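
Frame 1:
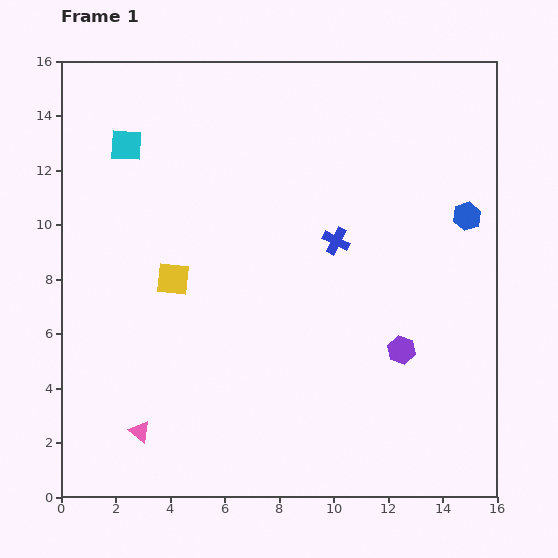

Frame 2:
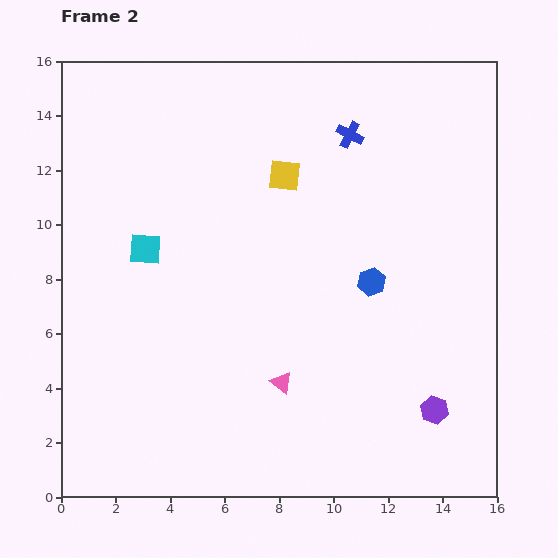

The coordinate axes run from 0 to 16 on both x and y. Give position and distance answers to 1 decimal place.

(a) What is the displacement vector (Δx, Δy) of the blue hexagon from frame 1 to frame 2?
(-3.5, -2.4)

The blue hexagon was at (14.9, 10.3) in frame 1 and (11.4, 7.9) in frame 2.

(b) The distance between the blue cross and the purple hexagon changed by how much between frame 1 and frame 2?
+5.9

Distance in frame 1: 4.7. Distance in frame 2: 10.6.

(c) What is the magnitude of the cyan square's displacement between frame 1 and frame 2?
3.9

The cyan square moved from (2.4, 12.9) to (3.1, 9.1), a distance of √(0.7² + 3.8²) ≈ 3.9.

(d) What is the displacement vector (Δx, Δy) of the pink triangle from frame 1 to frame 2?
(5.2, 1.8)

The pink triangle was at (2.9, 2.4) in frame 1 and (8.1, 4.2) in frame 2.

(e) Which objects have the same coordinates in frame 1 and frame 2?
none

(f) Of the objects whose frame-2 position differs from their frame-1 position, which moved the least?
the purple hexagon

(moved 2.5)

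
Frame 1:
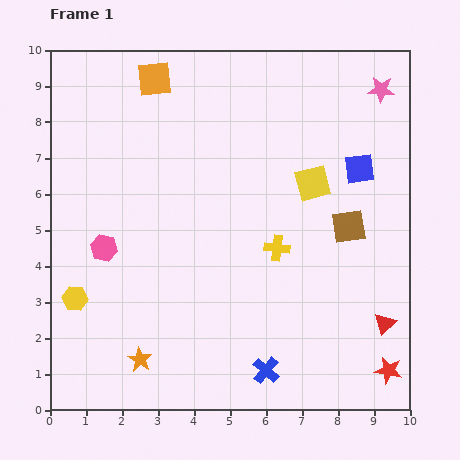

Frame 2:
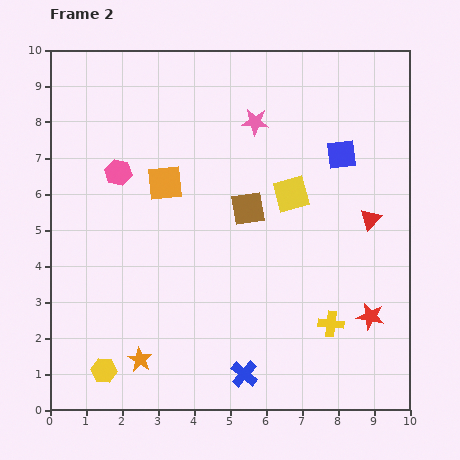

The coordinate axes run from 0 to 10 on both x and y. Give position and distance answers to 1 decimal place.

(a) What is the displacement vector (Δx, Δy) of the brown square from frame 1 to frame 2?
(-2.8, 0.5)

The brown square was at (8.3, 5.1) in frame 1 and (5.5, 5.6) in frame 2.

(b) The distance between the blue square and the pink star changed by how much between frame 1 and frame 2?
+0.3

Distance in frame 1: 2.3. Distance in frame 2: 2.6.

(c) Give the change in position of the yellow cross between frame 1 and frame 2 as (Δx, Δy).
(1.5, -2.1)

The yellow cross was at (6.3, 4.5) in frame 1 and (7.8, 2.4) in frame 2.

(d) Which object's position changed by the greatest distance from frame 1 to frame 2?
the pink star

(moved 3.6; next 2.9)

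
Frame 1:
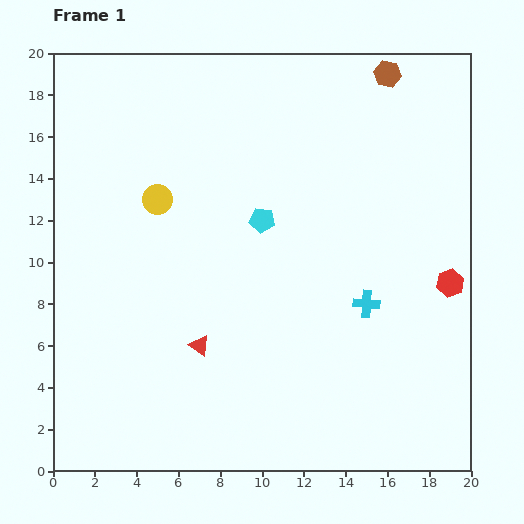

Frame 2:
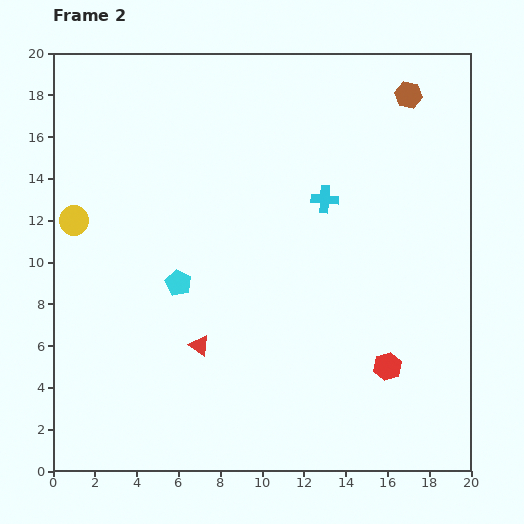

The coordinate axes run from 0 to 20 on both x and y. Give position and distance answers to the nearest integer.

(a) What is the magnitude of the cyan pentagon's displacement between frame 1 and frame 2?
5

The cyan pentagon moved from (10, 12) to (6, 9), a distance of √(4² + 3²) ≈ 5.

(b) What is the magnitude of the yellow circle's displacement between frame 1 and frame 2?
4

The yellow circle moved from (5, 13) to (1, 12), a distance of √(4² + 1²) ≈ 4.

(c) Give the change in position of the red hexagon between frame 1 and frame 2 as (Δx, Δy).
(-3, -4)

The red hexagon was at (19, 9) in frame 1 and (16, 5) in frame 2.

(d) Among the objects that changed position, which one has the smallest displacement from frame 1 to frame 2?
the brown hexagon

(moved 1)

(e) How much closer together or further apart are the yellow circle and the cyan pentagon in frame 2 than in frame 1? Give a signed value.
+1

Distance in frame 1: 5. Distance in frame 2: 6.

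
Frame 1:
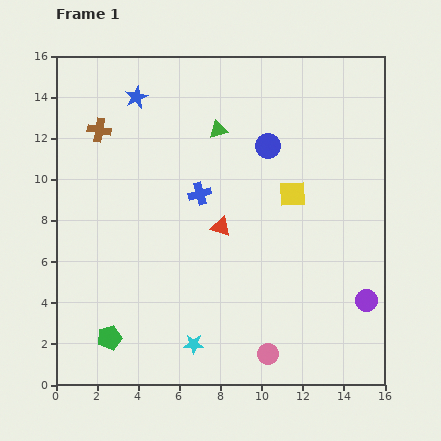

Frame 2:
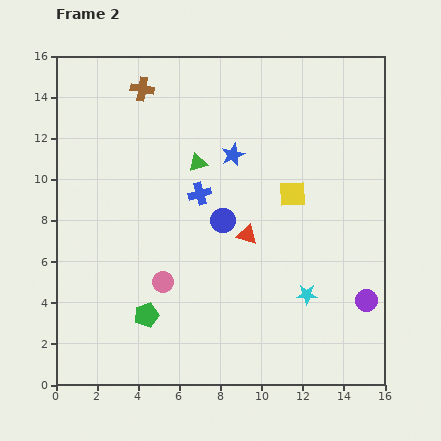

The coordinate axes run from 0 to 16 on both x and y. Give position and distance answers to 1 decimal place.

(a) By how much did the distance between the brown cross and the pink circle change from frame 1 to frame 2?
-4.1

Distance in frame 1: 13.6. Distance in frame 2: 9.5.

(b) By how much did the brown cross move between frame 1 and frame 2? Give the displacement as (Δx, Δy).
(2.1, 2.0)

The brown cross was at (2.1, 12.4) in frame 1 and (4.2, 14.4) in frame 2.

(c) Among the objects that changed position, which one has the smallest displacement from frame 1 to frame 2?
the red triangle

(moved 1.4)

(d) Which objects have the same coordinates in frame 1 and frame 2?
the purple circle, the blue cross, the yellow square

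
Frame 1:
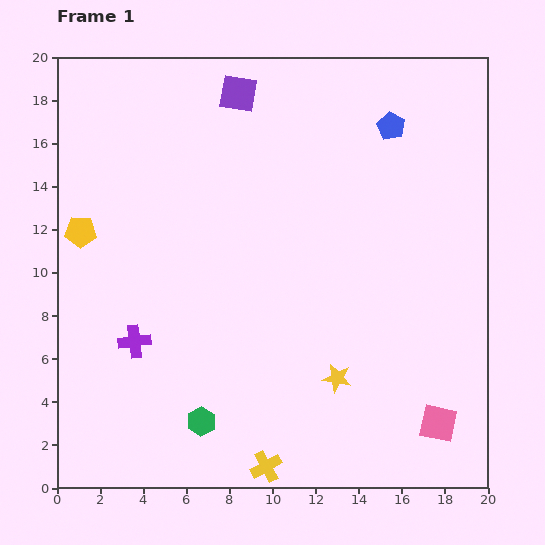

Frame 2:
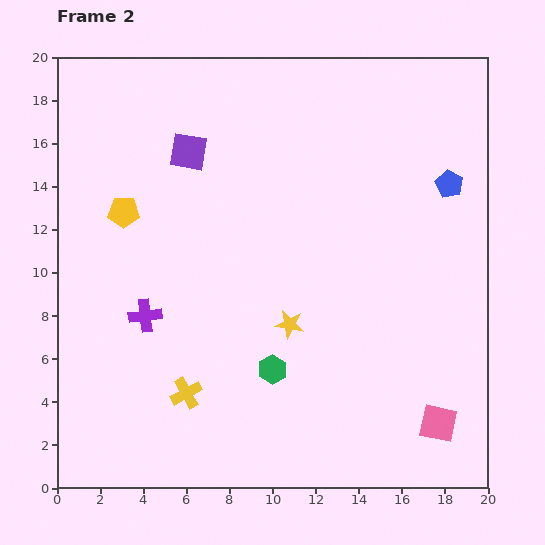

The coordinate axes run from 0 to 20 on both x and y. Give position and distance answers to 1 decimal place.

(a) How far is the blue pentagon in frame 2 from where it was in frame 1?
3.8

The blue pentagon moved from (15.5, 16.8) to (18.2, 14.1), a distance of √(2.7² + 2.7²) ≈ 3.8.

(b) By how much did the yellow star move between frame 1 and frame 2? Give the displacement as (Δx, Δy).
(-2.2, 2.5)

The yellow star was at (13.0, 5.1) in frame 1 and (10.8, 7.6) in frame 2.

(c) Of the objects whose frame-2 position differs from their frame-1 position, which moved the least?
the purple cross

(moved 1.3)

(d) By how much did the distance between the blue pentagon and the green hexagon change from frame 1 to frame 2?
-4.4

Distance in frame 1: 16.3. Distance in frame 2: 11.9.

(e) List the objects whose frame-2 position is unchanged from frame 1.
the pink square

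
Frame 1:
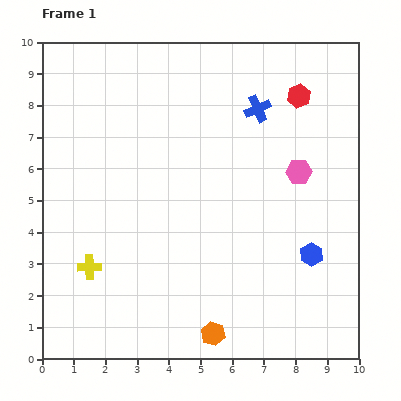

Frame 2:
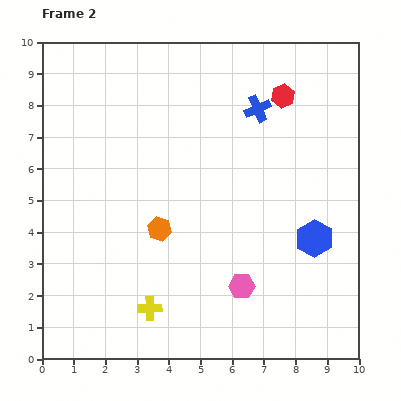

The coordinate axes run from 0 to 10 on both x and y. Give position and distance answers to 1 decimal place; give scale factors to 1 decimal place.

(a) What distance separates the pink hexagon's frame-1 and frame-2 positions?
4.0

The pink hexagon moved from (8.1, 5.9) to (6.3, 2.3), a distance of √(1.8² + 3.6²) ≈ 4.0.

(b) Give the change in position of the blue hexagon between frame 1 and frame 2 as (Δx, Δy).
(0.1, 0.5)

The blue hexagon was at (8.5, 3.3) in frame 1 and (8.6, 3.8) in frame 2.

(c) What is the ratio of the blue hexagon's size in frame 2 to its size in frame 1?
1.6×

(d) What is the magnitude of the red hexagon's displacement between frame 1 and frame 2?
0.5

The red hexagon moved from (8.1, 8.3) to (7.6, 8.3), a distance of √(0.5² + 0.0²) ≈ 0.5.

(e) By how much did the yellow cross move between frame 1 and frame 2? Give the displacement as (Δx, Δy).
(1.9, -1.3)

The yellow cross was at (1.5, 2.9) in frame 1 and (3.4, 1.6) in frame 2.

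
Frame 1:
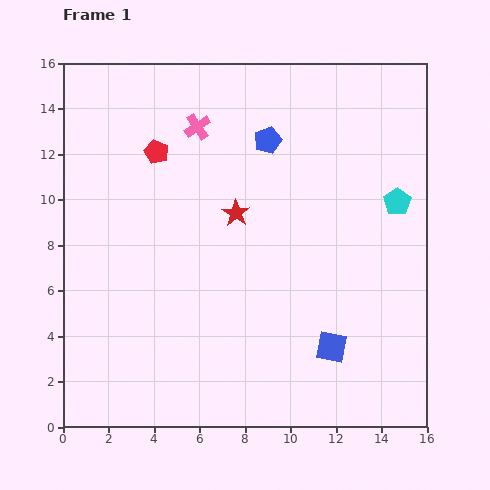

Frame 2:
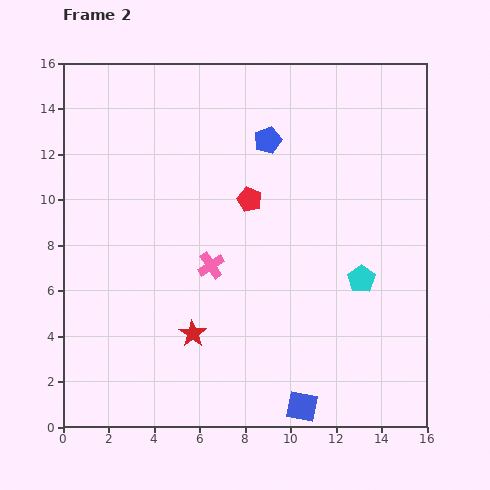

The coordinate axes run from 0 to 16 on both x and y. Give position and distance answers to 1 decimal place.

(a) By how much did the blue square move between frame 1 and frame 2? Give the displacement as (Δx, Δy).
(-1.3, -2.6)

The blue square was at (11.8, 3.5) in frame 1 and (10.5, 0.9) in frame 2.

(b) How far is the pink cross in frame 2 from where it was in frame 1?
6.1

The pink cross moved from (5.9, 13.2) to (6.5, 7.1), a distance of √(0.6² + 6.1²) ≈ 6.1.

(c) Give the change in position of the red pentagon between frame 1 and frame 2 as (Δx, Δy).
(4.1, -2.1)

The red pentagon was at (4.1, 12.1) in frame 1 and (8.2, 10.0) in frame 2.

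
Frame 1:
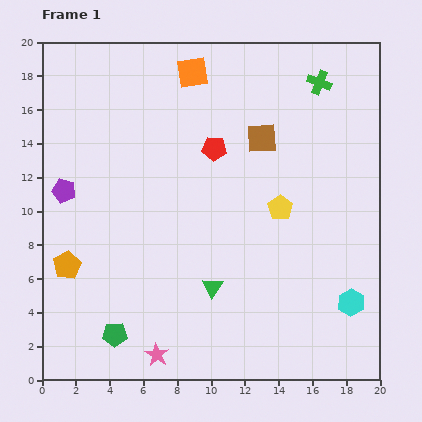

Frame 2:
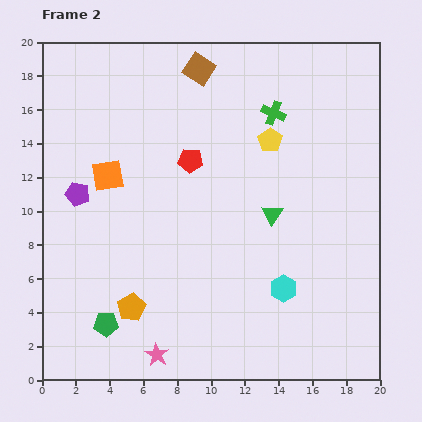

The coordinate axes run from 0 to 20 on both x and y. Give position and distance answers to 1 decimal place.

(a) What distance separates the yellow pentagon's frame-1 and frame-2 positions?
4.0

The yellow pentagon moved from (14.1, 10.2) to (13.5, 14.2), a distance of √(0.6² + 4.0²) ≈ 4.0.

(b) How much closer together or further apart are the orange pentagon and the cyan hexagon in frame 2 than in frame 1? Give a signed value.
-7.8

Distance in frame 1: 16.9. Distance in frame 2: 9.1.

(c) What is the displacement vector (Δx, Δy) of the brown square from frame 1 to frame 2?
(-3.7, 4.1)

The brown square was at (13.0, 14.3) in frame 1 and (9.3, 18.4) in frame 2.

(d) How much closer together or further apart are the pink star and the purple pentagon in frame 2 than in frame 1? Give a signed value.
-0.6

Distance in frame 1: 11.2. Distance in frame 2: 10.6.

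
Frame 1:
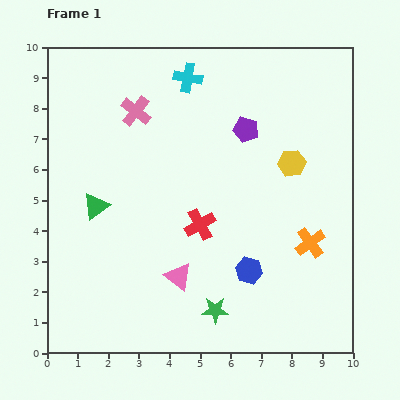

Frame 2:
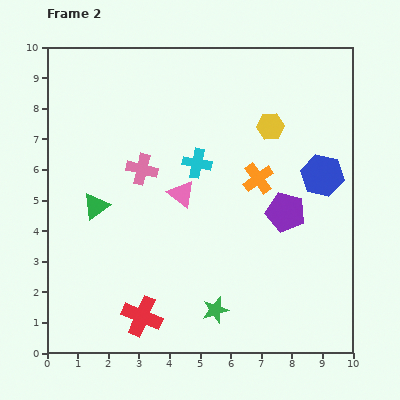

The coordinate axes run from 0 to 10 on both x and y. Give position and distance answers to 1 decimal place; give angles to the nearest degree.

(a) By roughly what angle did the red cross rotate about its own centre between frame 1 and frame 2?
38° counter-clockwise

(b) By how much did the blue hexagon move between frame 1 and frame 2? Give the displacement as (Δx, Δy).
(2.4, 3.1)

The blue hexagon was at (6.6, 2.7) in frame 1 and (9.0, 5.8) in frame 2.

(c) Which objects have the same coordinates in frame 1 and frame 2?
the green star, the green triangle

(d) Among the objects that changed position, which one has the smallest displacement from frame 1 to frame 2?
the yellow hexagon

(moved 1.4)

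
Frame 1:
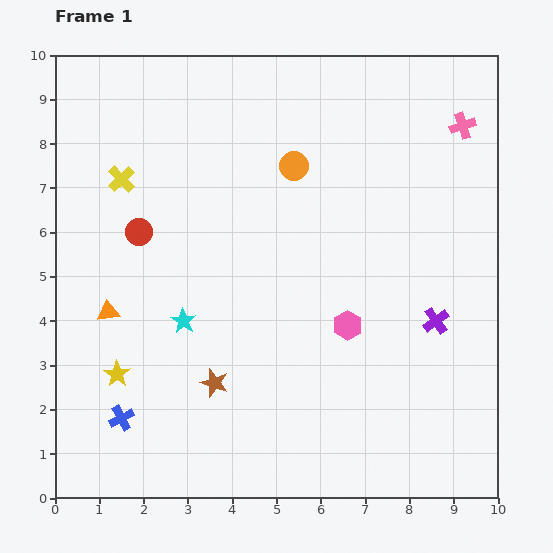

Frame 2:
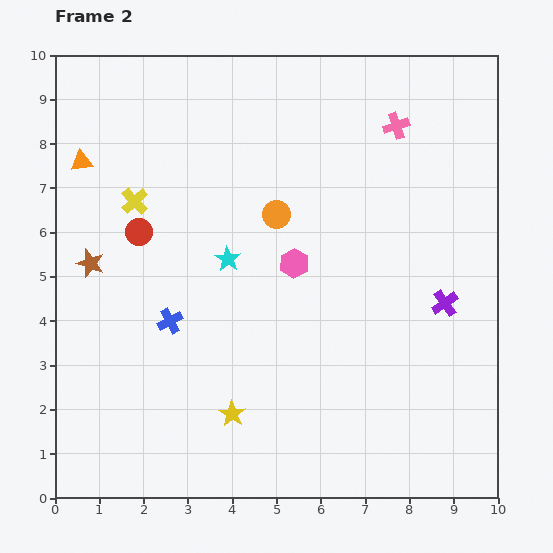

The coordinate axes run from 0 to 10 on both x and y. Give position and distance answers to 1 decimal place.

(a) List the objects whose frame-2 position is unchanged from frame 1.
the red circle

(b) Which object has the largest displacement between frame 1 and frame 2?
the brown star

(moved 3.9; next 3.5)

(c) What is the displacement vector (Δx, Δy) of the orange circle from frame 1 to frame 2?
(-0.4, -1.1)

The orange circle was at (5.4, 7.5) in frame 1 and (5.0, 6.4) in frame 2.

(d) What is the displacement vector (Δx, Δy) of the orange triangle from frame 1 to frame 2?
(-0.6, 3.4)

The orange triangle was at (1.2, 4.2) in frame 1 and (0.6, 7.6) in frame 2.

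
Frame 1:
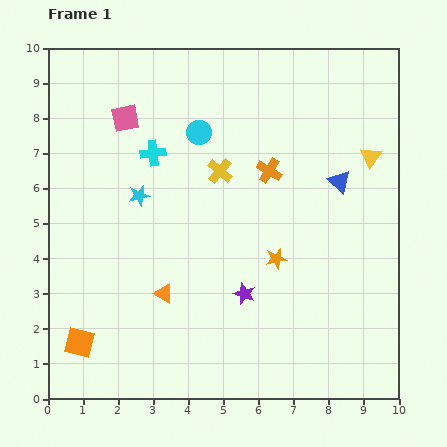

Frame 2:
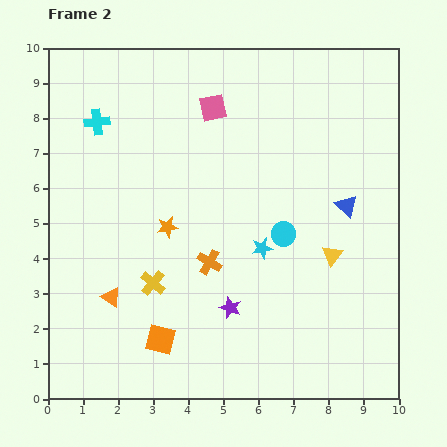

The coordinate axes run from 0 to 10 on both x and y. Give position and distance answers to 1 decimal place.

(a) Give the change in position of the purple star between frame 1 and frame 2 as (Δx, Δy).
(-0.4, -0.4)

The purple star was at (5.6, 3.0) in frame 1 and (5.2, 2.6) in frame 2.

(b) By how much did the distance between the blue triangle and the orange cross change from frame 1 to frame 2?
+2.2

Distance in frame 1: 2.0. Distance in frame 2: 4.2.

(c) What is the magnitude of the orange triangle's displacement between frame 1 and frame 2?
1.5

The orange triangle moved from (3.3, 3.0) to (1.8, 2.9), a distance of √(1.5² + 0.1²) ≈ 1.5.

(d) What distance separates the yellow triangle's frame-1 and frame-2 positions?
3.0

The yellow triangle moved from (9.2, 6.9) to (8.1, 4.1), a distance of √(1.1² + 2.8²) ≈ 3.0.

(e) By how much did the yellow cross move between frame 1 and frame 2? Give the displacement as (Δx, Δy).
(-1.9, -3.2)

The yellow cross was at (4.9, 6.5) in frame 1 and (3.0, 3.3) in frame 2.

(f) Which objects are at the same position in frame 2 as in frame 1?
none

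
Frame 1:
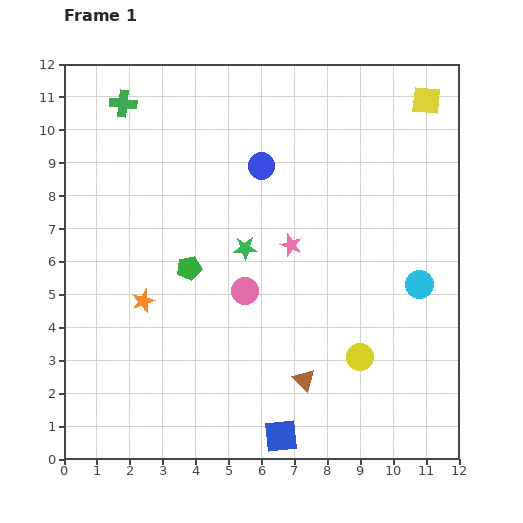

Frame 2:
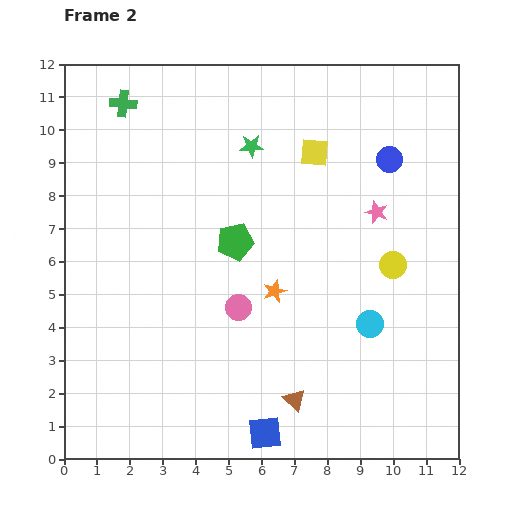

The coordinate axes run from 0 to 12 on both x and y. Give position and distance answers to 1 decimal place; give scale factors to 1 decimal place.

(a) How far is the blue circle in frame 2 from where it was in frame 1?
3.9

The blue circle moved from (6.0, 8.9) to (9.9, 9.1), a distance of √(3.9² + 0.2²) ≈ 3.9.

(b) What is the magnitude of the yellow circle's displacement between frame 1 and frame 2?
3.0

The yellow circle moved from (9.0, 3.1) to (10.0, 5.9), a distance of √(1.0² + 2.8²) ≈ 3.0.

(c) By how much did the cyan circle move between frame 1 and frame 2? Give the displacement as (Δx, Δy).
(-1.5, -1.2)

The cyan circle was at (10.8, 5.3) in frame 1 and (9.3, 4.1) in frame 2.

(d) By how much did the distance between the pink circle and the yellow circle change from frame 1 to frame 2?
+0.9

Distance in frame 1: 4.0. Distance in frame 2: 4.9.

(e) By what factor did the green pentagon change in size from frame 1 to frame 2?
1.5×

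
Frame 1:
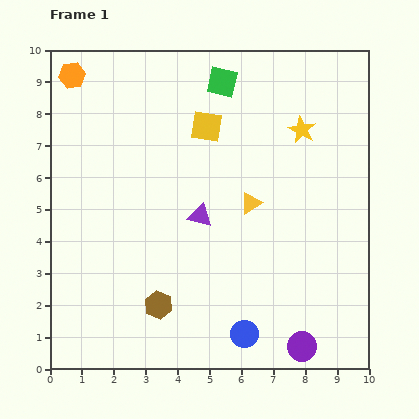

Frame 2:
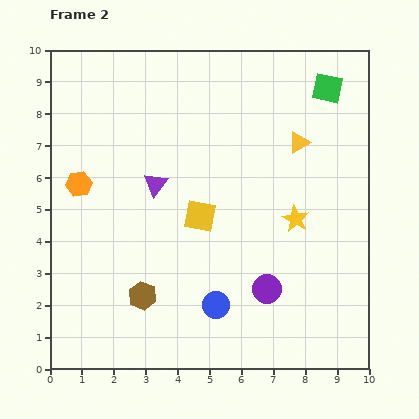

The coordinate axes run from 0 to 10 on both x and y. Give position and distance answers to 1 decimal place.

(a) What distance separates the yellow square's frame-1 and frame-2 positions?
2.8

The yellow square moved from (4.9, 7.6) to (4.7, 4.8), a distance of √(0.2² + 2.8²) ≈ 2.8.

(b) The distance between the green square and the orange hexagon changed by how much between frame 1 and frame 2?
+3.7

Distance in frame 1: 4.7. Distance in frame 2: 8.4.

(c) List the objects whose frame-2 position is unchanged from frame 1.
none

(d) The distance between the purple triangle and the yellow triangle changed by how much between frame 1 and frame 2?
+3.1

Distance in frame 1: 1.6. Distance in frame 2: 4.7.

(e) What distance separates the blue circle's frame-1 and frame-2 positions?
1.3

The blue circle moved from (6.1, 1.1) to (5.2, 2.0), a distance of √(0.9² + 0.9²) ≈ 1.3.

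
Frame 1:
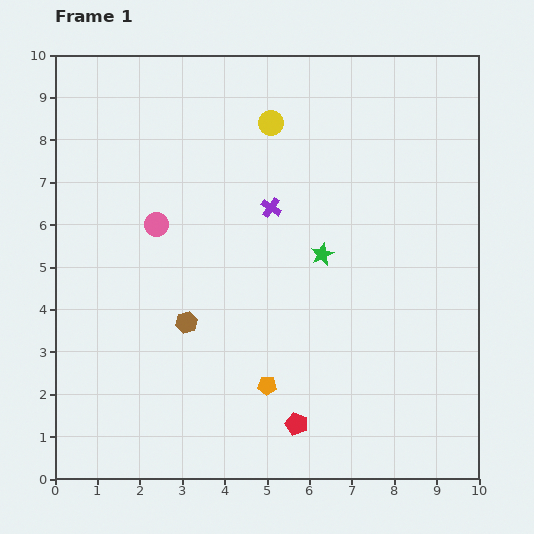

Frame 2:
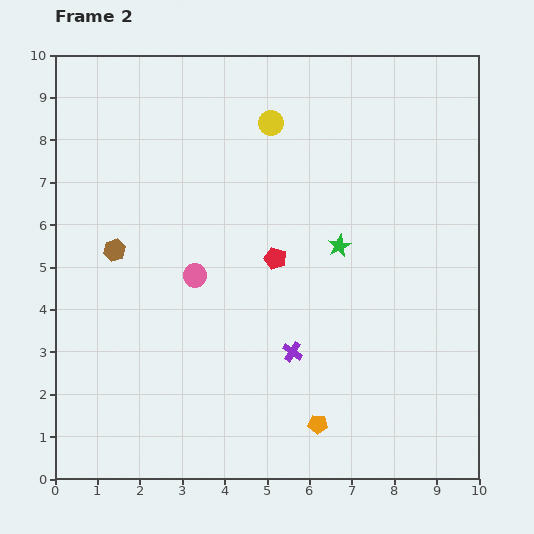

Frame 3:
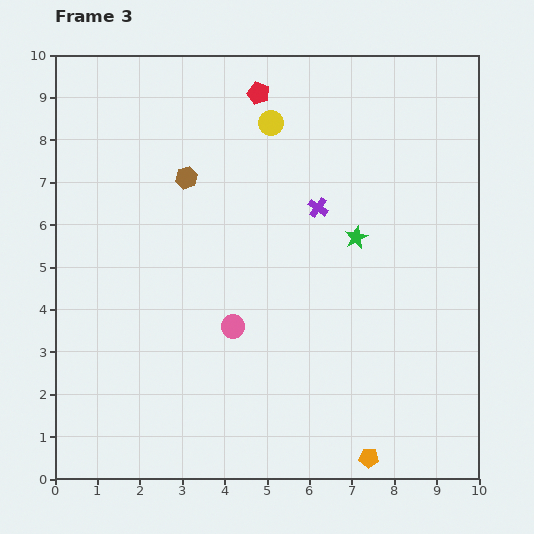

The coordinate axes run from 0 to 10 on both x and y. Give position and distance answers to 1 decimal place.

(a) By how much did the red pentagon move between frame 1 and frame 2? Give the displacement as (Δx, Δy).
(-0.5, 3.9)

The red pentagon was at (5.7, 1.3) in frame 1 and (5.2, 5.2) in frame 2.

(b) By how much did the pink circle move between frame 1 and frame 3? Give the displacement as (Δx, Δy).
(1.8, -2.4)

The pink circle was at (2.4, 6.0) in frame 1 and (4.2, 3.6) in frame 3.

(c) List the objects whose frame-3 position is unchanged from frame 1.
the yellow circle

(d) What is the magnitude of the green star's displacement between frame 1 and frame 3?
0.9

The green star moved from (6.3, 5.3) to (7.1, 5.7), a distance of √(0.8² + 0.4²) ≈ 0.9.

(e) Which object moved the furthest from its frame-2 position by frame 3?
the red pentagon

(moved 3.9; next 3.5)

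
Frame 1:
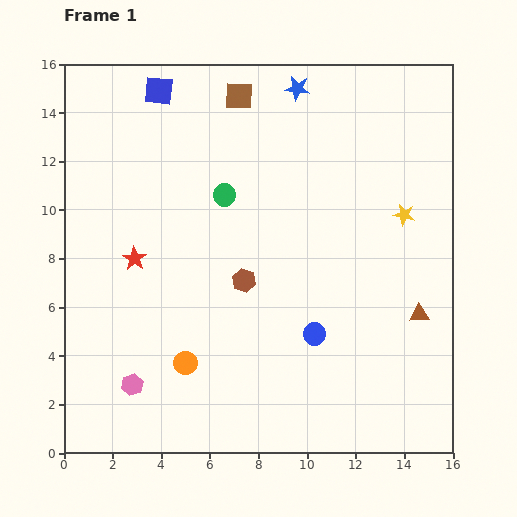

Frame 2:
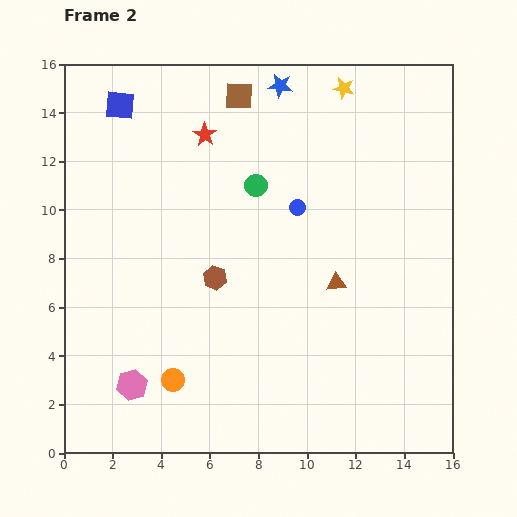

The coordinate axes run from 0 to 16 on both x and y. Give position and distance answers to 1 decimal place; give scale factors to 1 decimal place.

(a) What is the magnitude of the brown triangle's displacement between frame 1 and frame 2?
3.6

The brown triangle moved from (14.6, 5.7) to (11.2, 7.0), a distance of √(3.4² + 1.3²) ≈ 3.6.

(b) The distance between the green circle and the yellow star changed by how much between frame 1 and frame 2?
-2.0

Distance in frame 1: 7.4. Distance in frame 2: 5.4.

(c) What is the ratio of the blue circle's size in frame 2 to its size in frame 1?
0.7×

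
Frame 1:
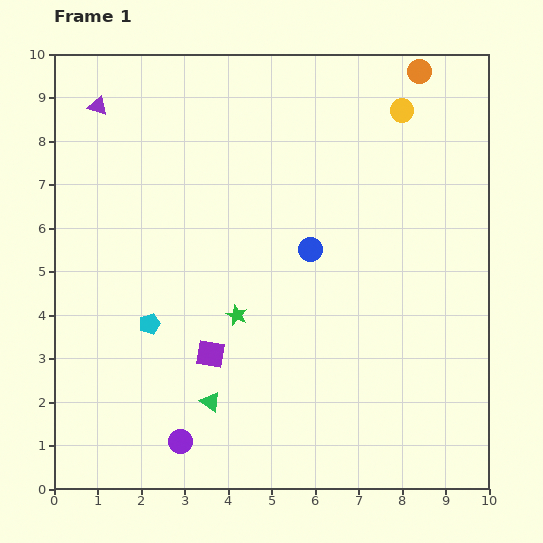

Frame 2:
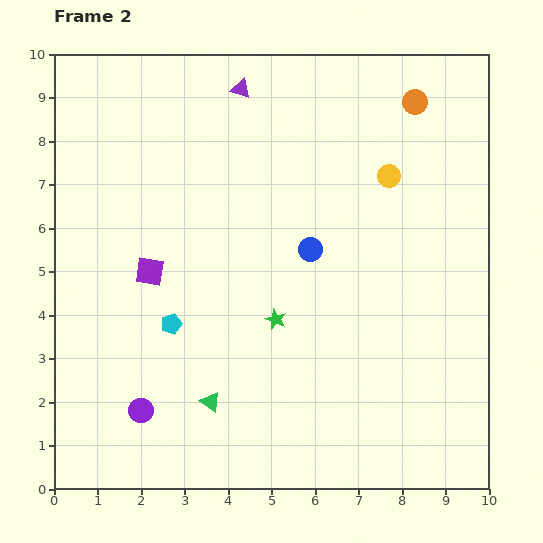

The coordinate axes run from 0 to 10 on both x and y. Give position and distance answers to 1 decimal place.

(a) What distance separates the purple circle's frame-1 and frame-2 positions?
1.1

The purple circle moved from (2.9, 1.1) to (2.0, 1.8), a distance of √(0.9² + 0.7²) ≈ 1.1.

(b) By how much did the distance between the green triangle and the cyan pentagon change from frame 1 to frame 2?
-0.3

Distance in frame 1: 2.3. Distance in frame 2: 2.0.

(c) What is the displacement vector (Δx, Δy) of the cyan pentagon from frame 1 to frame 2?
(0.5, 0.0)

The cyan pentagon was at (2.2, 3.8) in frame 1 and (2.7, 3.8) in frame 2.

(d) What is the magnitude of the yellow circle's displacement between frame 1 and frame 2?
1.5

The yellow circle moved from (8.0, 8.7) to (7.7, 7.2), a distance of √(0.3² + 1.5²) ≈ 1.5.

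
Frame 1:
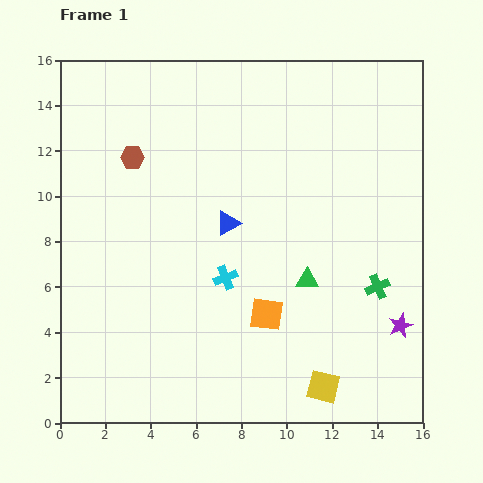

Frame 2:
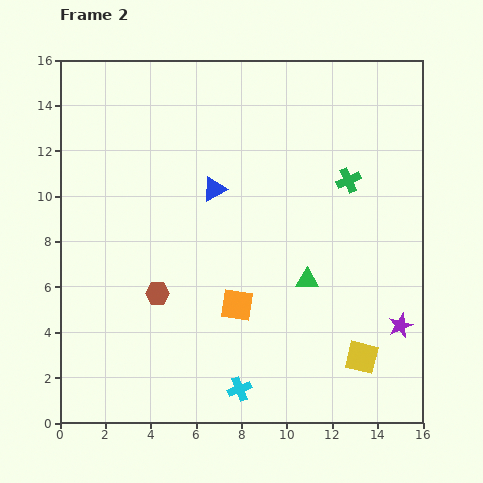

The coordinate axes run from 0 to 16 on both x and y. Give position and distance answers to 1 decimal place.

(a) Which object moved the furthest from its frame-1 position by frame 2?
the brown hexagon

(moved 6.1; next 4.9)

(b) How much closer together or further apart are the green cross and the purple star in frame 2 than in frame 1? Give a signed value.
+4.8

Distance in frame 1: 2.0. Distance in frame 2: 6.8.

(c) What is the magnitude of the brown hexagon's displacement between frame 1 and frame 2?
6.1

The brown hexagon moved from (3.2, 11.7) to (4.3, 5.7), a distance of √(1.1² + 6.0²) ≈ 6.1.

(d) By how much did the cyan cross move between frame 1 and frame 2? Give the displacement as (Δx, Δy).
(0.6, -4.9)

The cyan cross was at (7.3, 6.4) in frame 1 and (7.9, 1.5) in frame 2.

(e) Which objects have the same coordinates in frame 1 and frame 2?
the green triangle, the purple star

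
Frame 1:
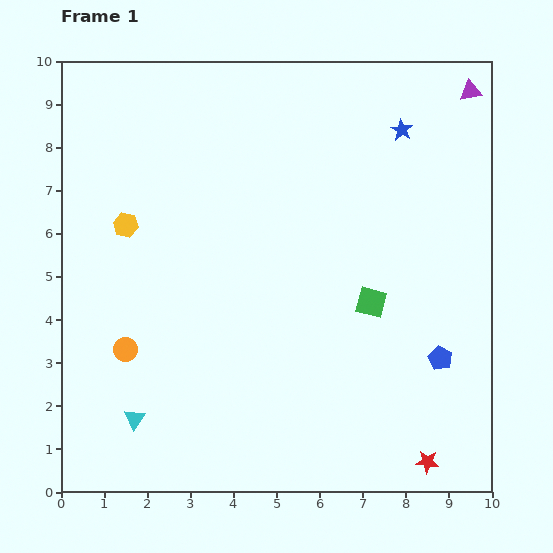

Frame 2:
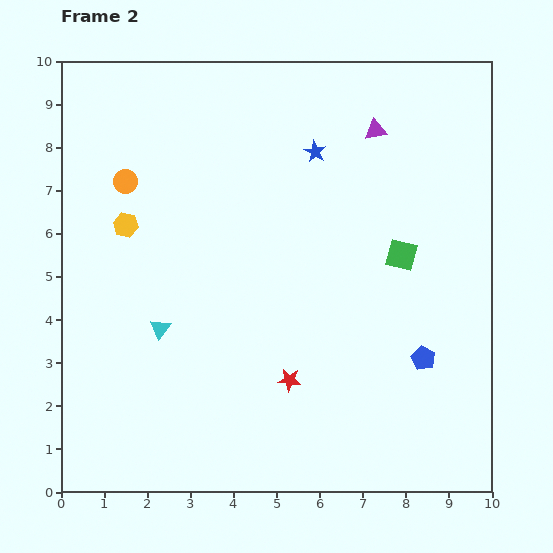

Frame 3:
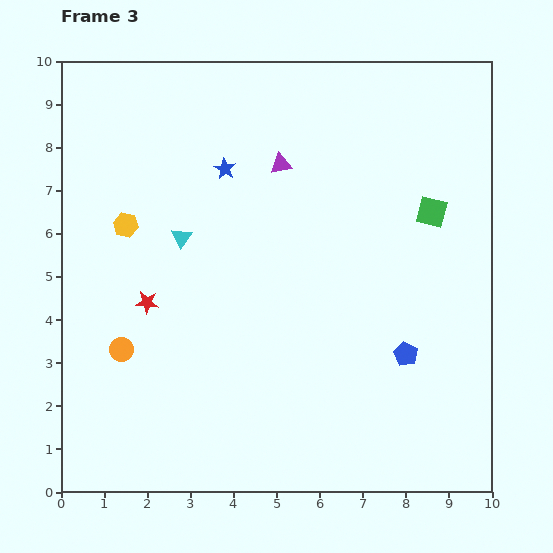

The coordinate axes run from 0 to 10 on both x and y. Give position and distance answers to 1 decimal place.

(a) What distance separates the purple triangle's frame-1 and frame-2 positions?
2.4

The purple triangle moved from (9.5, 9.3) to (7.3, 8.4), a distance of √(2.2² + 0.9²) ≈ 2.4.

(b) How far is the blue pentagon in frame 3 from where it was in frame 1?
0.8

The blue pentagon moved from (8.8, 3.1) to (8.0, 3.2), a distance of √(0.8² + 0.1²) ≈ 0.8.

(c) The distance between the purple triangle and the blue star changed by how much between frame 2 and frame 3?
-0.2

Distance in frame 2: 1.5. Distance in frame 3: 1.3.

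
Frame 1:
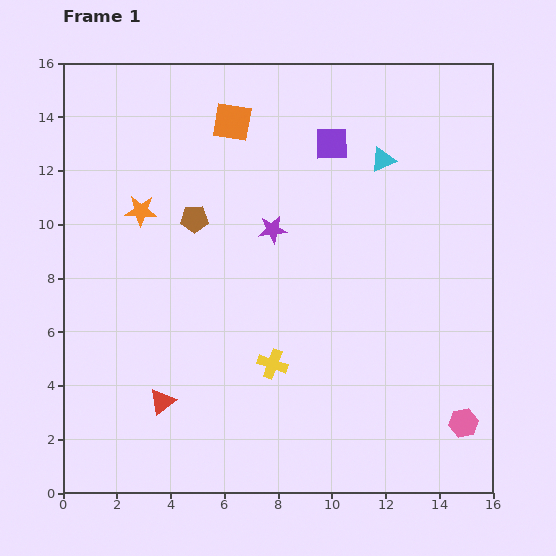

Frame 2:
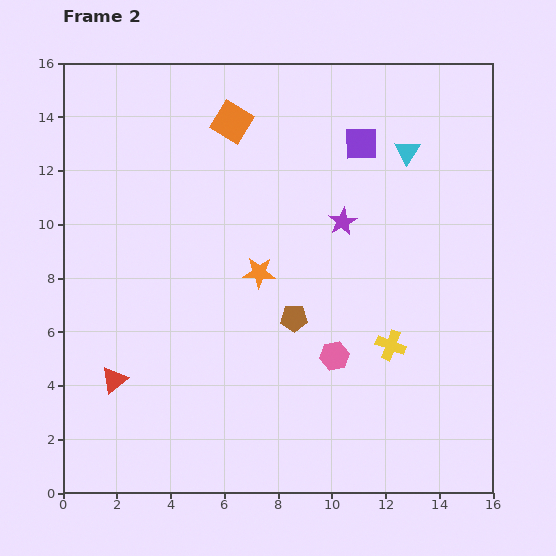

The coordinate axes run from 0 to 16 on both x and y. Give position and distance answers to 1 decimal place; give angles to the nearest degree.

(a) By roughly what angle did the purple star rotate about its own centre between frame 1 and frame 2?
21° counter-clockwise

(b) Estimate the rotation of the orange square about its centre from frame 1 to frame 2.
21° clockwise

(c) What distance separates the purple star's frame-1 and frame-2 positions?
2.6

The purple star moved from (7.8, 9.8) to (10.4, 10.1), a distance of √(2.6² + 0.3²) ≈ 2.6.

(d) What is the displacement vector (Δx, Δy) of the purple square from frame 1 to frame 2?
(1.1, 0.0)

The purple square was at (10.0, 13.0) in frame 1 and (11.1, 13.0) in frame 2.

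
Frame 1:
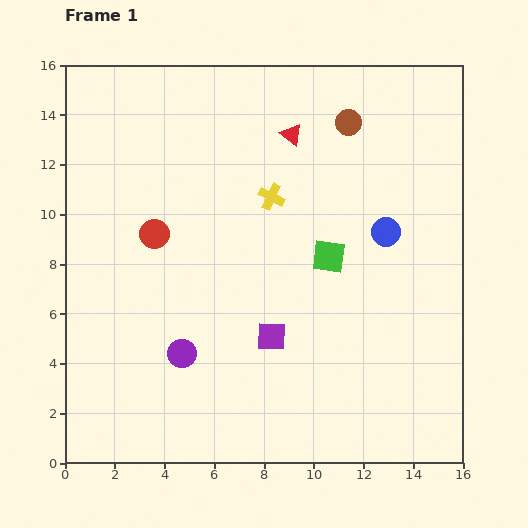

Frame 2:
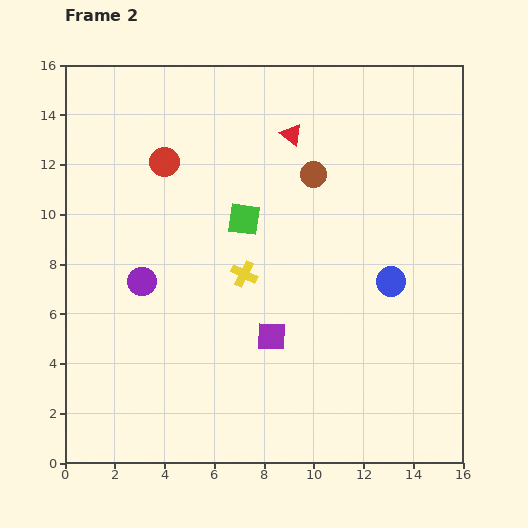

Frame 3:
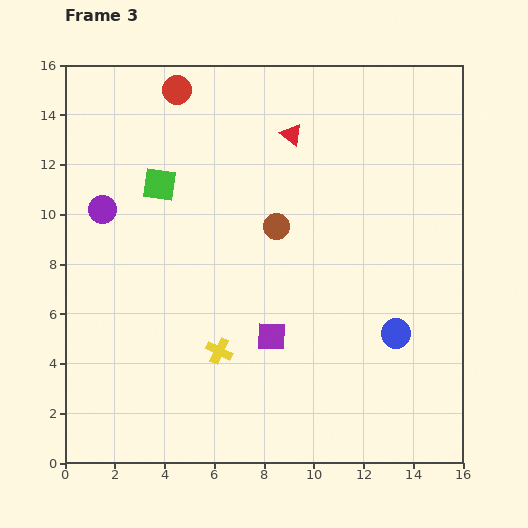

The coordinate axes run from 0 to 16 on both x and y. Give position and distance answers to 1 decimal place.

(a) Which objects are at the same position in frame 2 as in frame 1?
the purple square, the red triangle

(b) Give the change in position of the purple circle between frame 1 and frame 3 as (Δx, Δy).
(-3.2, 5.8)

The purple circle was at (4.7, 4.4) in frame 1 and (1.5, 10.2) in frame 3.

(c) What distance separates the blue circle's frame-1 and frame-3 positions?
4.1

The blue circle moved from (12.9, 9.3) to (13.3, 5.2), a distance of √(0.4² + 4.1²) ≈ 4.1.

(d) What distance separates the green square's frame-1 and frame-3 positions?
7.4

The green square moved from (10.6, 8.3) to (3.8, 11.2), a distance of √(6.8² + 2.9²) ≈ 7.4.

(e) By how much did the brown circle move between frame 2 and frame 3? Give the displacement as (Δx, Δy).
(-1.5, -2.1)

The brown circle was at (10.0, 11.6) in frame 2 and (8.5, 9.5) in frame 3.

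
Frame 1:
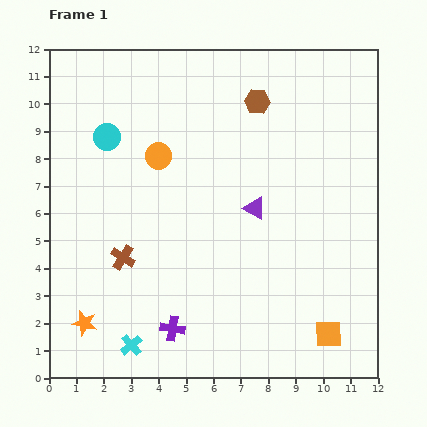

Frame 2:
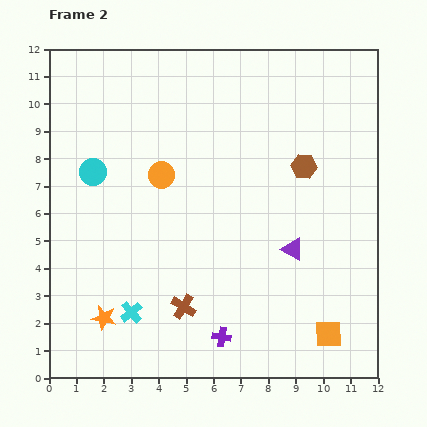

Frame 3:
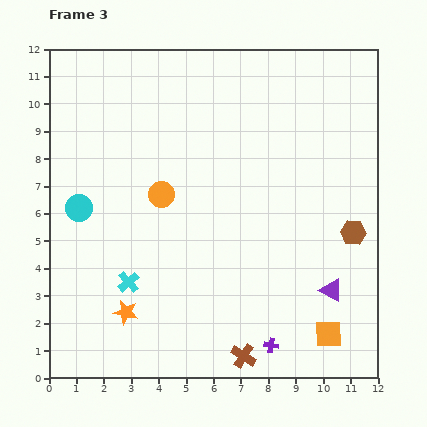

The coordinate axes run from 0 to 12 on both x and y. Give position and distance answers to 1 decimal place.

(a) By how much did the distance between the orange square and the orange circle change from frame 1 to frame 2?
-0.6

Distance in frame 1: 9.0. Distance in frame 2: 8.4.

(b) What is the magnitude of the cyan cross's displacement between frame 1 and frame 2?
1.2

The cyan cross moved from (3.0, 1.2) to (3.0, 2.4), a distance of √(0.0² + 1.2²) ≈ 1.2.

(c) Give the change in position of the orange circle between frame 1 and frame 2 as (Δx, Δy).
(0.1, -0.7)

The orange circle was at (4.0, 8.1) in frame 1 and (4.1, 7.4) in frame 2.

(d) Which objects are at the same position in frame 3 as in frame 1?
the orange square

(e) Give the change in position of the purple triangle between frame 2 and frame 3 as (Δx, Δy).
(1.4, -1.5)

The purple triangle was at (8.9, 4.7) in frame 2 and (10.3, 3.2) in frame 3.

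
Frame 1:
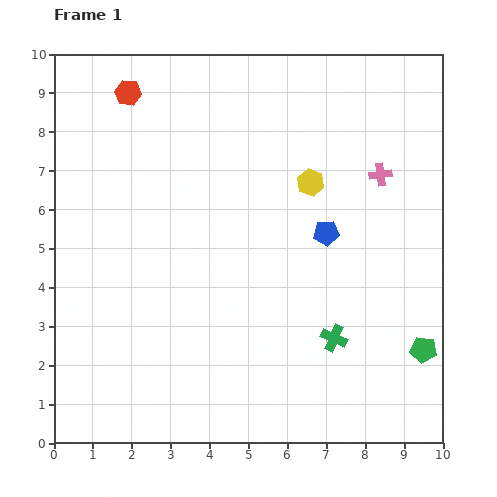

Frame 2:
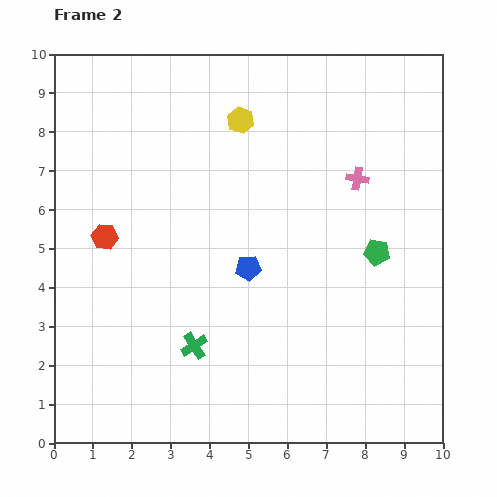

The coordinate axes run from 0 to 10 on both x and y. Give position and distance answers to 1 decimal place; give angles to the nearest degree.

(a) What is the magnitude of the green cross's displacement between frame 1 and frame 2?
3.6

The green cross moved from (7.2, 2.7) to (3.6, 2.5), a distance of √(3.6² + 0.2²) ≈ 3.6.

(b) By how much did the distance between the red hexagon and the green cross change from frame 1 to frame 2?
-4.6

Distance in frame 1: 8.2. Distance in frame 2: 3.6.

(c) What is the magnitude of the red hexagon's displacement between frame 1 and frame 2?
3.7

The red hexagon moved from (1.9, 9.0) to (1.3, 5.3), a distance of √(0.6² + 3.7²) ≈ 3.7.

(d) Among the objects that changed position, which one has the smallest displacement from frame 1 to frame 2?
the pink cross

(moved 0.6)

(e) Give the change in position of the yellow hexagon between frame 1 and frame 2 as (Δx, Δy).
(-1.8, 1.6)

The yellow hexagon was at (6.6, 6.7) in frame 1 and (4.8, 8.3) in frame 2.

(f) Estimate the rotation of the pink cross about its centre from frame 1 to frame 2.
17° clockwise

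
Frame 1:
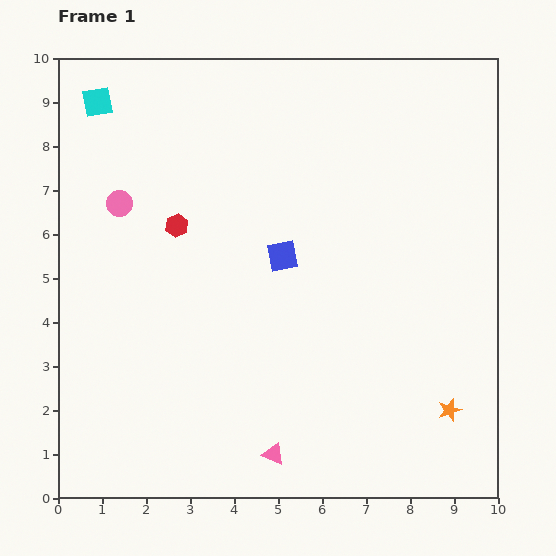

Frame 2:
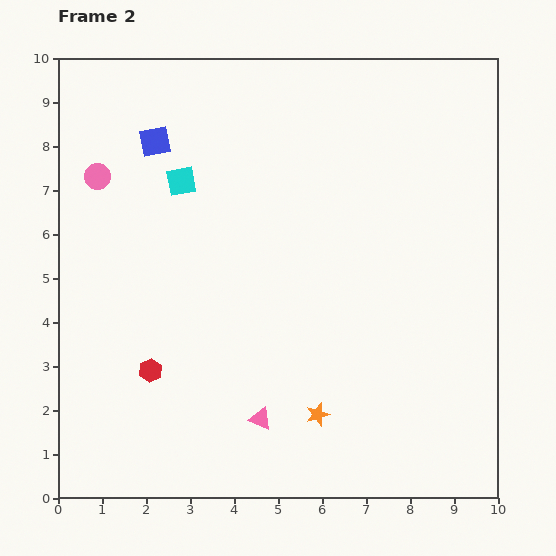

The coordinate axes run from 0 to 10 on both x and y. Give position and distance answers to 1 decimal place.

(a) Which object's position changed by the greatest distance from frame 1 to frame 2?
the blue square

(moved 3.9; next 3.4)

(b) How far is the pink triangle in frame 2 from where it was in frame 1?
0.9

The pink triangle moved from (4.9, 1.0) to (4.6, 1.8), a distance of √(0.3² + 0.8²) ≈ 0.9.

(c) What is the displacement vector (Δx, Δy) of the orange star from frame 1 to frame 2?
(-3.0, -0.1)

The orange star was at (8.9, 2.0) in frame 1 and (5.9, 1.9) in frame 2.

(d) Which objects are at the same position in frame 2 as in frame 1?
none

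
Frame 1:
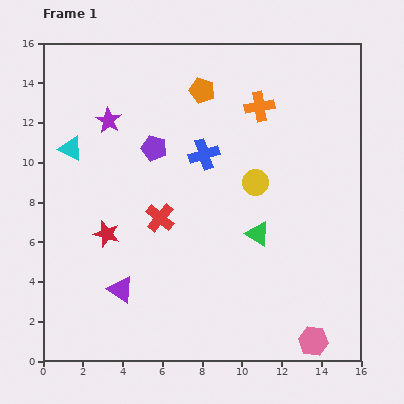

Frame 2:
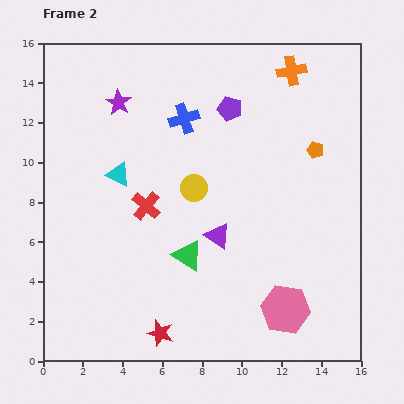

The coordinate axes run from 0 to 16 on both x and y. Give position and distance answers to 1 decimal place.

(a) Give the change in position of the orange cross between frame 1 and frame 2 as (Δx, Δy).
(1.6, 1.8)

The orange cross was at (10.9, 12.8) in frame 1 and (12.5, 14.6) in frame 2.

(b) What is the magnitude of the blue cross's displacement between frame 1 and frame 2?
2.1

The blue cross moved from (8.1, 10.4) to (7.1, 12.2), a distance of √(1.0² + 1.8²) ≈ 2.1.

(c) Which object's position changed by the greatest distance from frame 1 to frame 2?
the orange pentagon

(moved 6.4; next 5.7)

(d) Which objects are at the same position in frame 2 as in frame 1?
none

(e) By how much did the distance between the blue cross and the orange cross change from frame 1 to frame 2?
+2.2

Distance in frame 1: 3.7. Distance in frame 2: 5.9.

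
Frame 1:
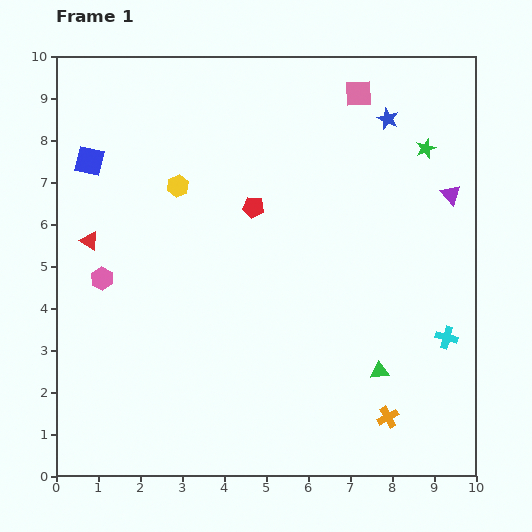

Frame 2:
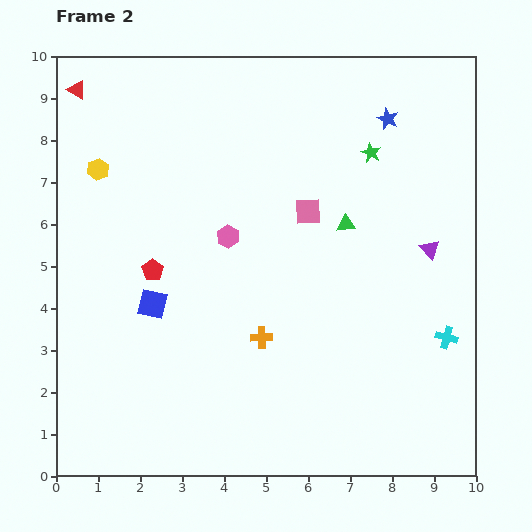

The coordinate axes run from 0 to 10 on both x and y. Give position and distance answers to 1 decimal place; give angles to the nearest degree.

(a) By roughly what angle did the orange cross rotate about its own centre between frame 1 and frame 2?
26° clockwise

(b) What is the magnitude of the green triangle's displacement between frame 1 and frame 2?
3.6

The green triangle moved from (7.7, 2.5) to (6.9, 6.0), a distance of √(0.8² + 3.5²) ≈ 3.6.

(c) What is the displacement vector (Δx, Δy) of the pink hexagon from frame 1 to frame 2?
(3.0, 1.0)

The pink hexagon was at (1.1, 4.7) in frame 1 and (4.1, 5.7) in frame 2.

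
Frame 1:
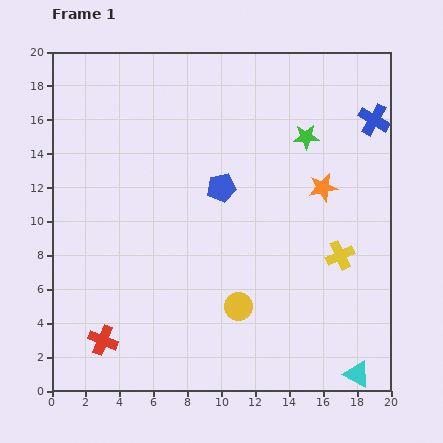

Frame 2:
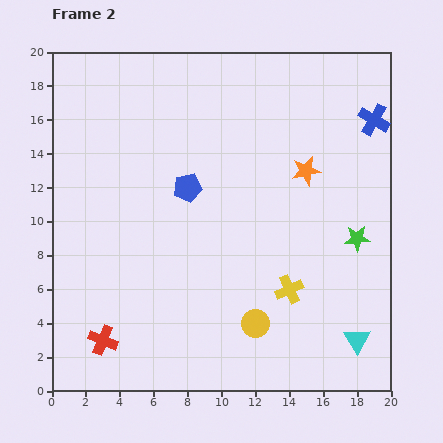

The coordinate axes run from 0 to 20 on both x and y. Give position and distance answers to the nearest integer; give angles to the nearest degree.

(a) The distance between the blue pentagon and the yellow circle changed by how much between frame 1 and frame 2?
+2

Distance in frame 1: 7. Distance in frame 2: 9.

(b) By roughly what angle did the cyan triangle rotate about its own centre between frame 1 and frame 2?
29° clockwise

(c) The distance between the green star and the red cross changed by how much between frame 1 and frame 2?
-1

Distance in frame 1: 17. Distance in frame 2: 16.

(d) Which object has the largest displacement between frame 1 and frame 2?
the green star

(moved 7; next 4)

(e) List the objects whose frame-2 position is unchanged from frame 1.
the blue cross, the red cross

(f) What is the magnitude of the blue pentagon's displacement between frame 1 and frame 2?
2

The blue pentagon moved from (10, 12) to (8, 12), a distance of √(2² + 0²) ≈ 2.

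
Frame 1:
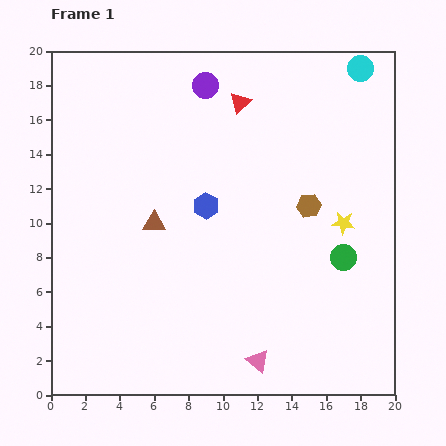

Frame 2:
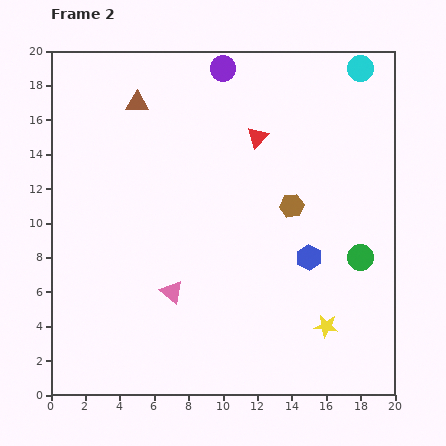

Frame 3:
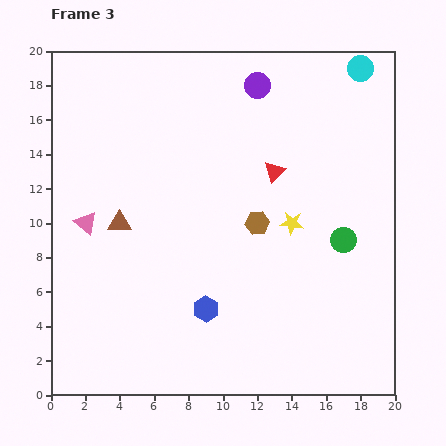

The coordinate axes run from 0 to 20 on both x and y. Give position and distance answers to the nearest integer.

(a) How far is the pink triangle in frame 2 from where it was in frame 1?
6

The pink triangle moved from (12, 2) to (7, 6), a distance of √(5² + 4²) ≈ 6.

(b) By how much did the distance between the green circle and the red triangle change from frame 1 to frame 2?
-2

Distance in frame 1: 11. Distance in frame 2: 9.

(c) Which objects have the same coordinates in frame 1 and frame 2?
the cyan circle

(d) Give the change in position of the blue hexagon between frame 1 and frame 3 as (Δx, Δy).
(0, -6)

The blue hexagon was at (9, 11) in frame 1 and (9, 5) in frame 3.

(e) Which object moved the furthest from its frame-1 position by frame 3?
the pink triangle

(moved 13; next 6)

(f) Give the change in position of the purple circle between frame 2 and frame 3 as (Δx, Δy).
(2, -1)

The purple circle was at (10, 19) in frame 2 and (12, 18) in frame 3.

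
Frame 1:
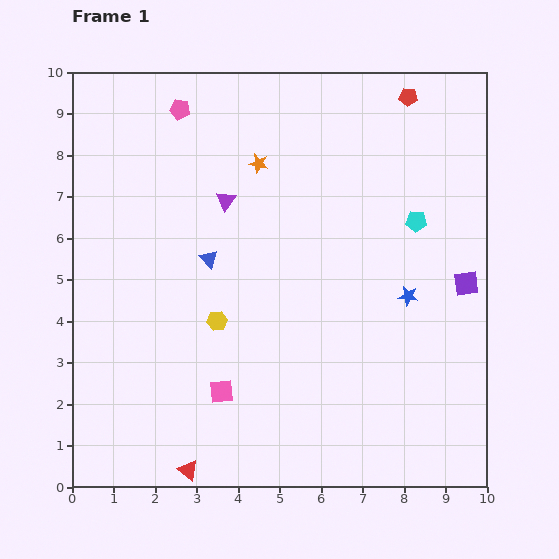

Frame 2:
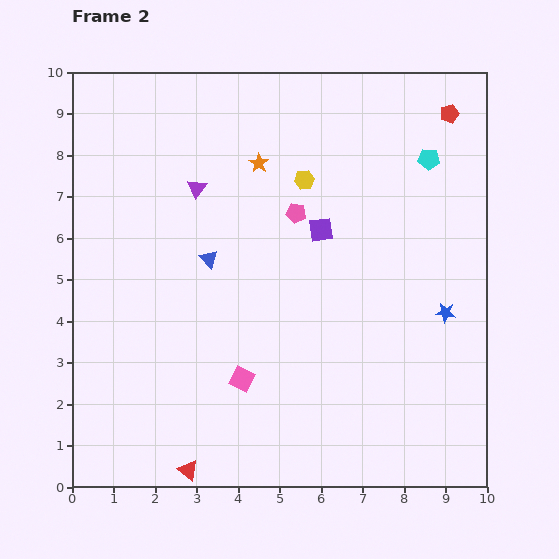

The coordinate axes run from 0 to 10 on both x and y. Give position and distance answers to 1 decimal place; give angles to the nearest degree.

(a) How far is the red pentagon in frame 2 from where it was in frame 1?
1.1

The red pentagon moved from (8.1, 9.4) to (9.1, 9.0), a distance of √(1.0² + 0.4²) ≈ 1.1.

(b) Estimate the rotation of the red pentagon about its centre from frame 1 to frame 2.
23° counter-clockwise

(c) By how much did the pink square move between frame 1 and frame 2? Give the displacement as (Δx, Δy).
(0.5, 0.3)

The pink square was at (3.6, 2.3) in frame 1 and (4.1, 2.6) in frame 2.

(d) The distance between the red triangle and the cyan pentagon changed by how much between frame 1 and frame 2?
+1.4

Distance in frame 1: 8.1. Distance in frame 2: 9.5.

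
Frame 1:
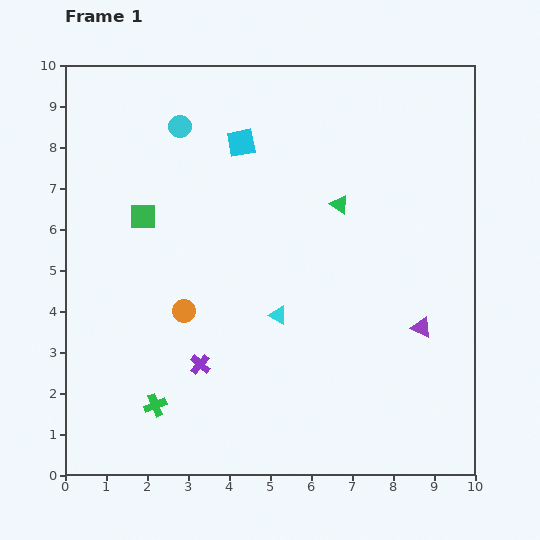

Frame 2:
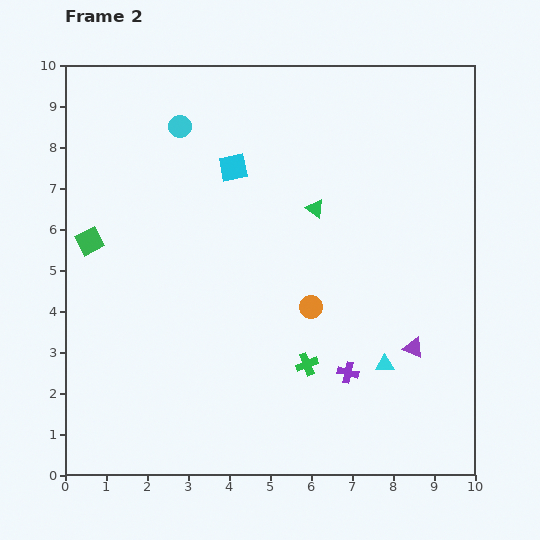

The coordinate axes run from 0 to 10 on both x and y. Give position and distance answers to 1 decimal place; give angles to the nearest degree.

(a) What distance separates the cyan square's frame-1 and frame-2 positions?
0.6

The cyan square moved from (4.3, 8.1) to (4.1, 7.5), a distance of √(0.2² + 0.6²) ≈ 0.6.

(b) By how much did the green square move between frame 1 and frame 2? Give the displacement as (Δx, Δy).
(-1.3, -0.6)

The green square was at (1.9, 6.3) in frame 1 and (0.6, 5.7) in frame 2.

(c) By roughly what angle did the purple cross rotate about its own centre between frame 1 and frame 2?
28° counter-clockwise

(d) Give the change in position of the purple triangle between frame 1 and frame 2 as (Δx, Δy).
(-0.2, -0.5)

The purple triangle was at (8.7, 3.6) in frame 1 and (8.5, 3.1) in frame 2.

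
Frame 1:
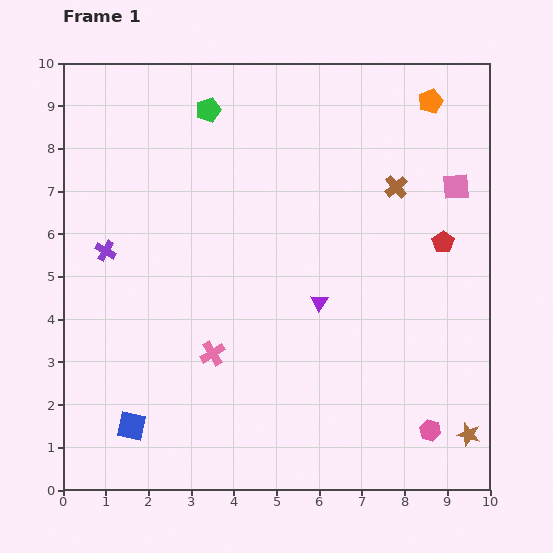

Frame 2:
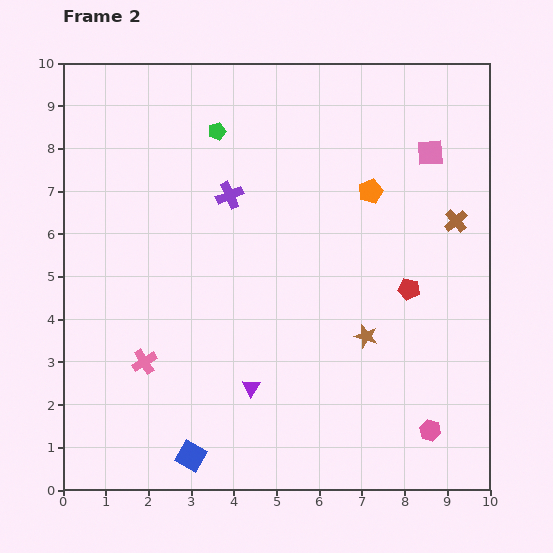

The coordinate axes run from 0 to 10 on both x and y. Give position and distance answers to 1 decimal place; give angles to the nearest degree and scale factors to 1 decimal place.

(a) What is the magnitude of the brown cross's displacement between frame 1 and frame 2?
1.6

The brown cross moved from (7.8, 7.1) to (9.2, 6.3), a distance of √(1.4² + 0.8²) ≈ 1.6.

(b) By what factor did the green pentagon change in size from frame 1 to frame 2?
0.7×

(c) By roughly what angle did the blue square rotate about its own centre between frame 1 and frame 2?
18° clockwise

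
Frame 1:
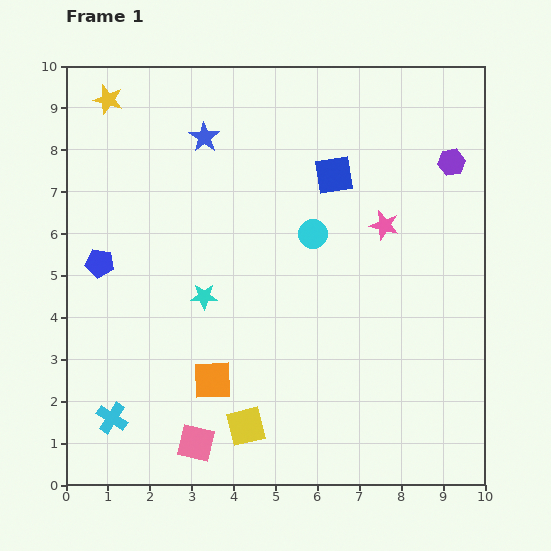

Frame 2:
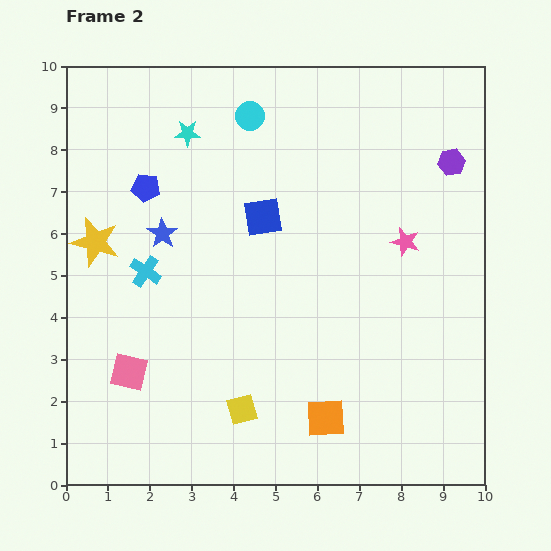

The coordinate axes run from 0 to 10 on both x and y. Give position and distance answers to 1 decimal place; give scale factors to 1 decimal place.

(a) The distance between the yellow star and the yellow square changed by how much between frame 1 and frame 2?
-3.2

Distance in frame 1: 8.5. Distance in frame 2: 5.3.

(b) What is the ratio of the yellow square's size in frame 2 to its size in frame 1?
0.8×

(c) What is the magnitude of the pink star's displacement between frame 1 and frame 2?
0.6

The pink star moved from (7.6, 6.2) to (8.1, 5.8), a distance of √(0.5² + 0.4²) ≈ 0.6.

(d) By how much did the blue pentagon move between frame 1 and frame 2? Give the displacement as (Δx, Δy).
(1.1, 1.8)

The blue pentagon was at (0.8, 5.3) in frame 1 and (1.9, 7.1) in frame 2.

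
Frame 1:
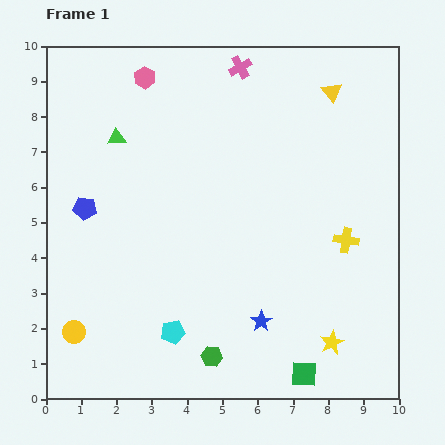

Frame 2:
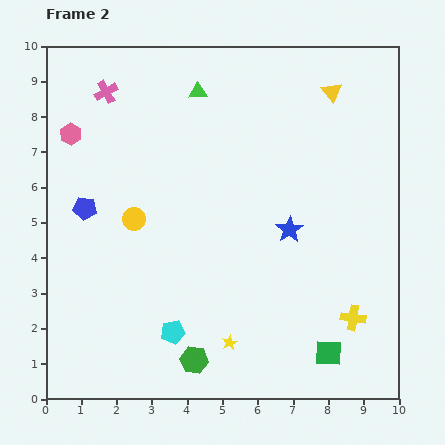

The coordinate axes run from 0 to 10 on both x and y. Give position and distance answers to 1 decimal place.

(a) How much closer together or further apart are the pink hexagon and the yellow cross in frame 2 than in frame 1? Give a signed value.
+2.2

Distance in frame 1: 7.3. Distance in frame 2: 9.5.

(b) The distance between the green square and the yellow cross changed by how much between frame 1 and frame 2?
-2.8

Distance in frame 1: 4.0. Distance in frame 2: 1.2.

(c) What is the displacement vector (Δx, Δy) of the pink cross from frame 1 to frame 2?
(-3.8, -0.7)

The pink cross was at (5.5, 9.4) in frame 1 and (1.7, 8.7) in frame 2.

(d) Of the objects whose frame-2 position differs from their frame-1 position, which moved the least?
the green hexagon

(moved 0.5)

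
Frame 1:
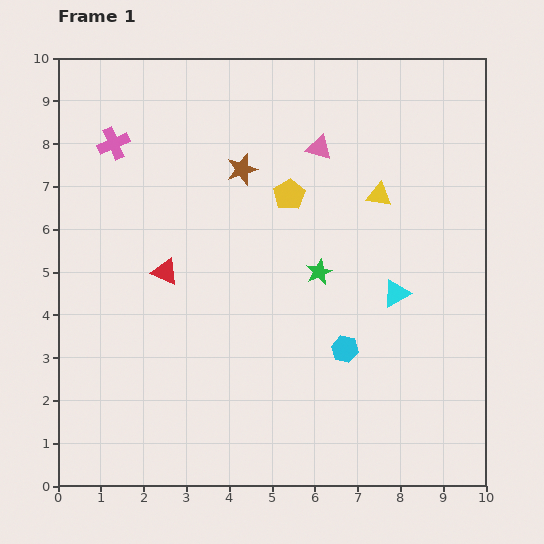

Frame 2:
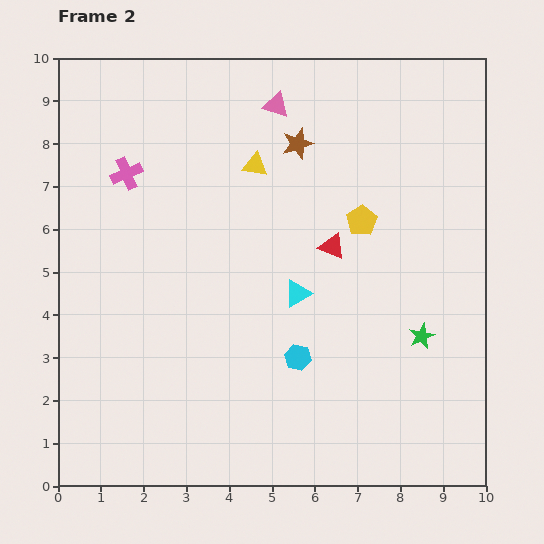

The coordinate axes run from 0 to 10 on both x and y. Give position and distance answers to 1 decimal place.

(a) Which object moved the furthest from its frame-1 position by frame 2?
the red triangle

(moved 3.9; next 3.0)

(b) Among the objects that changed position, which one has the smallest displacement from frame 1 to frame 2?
the pink cross

(moved 0.8)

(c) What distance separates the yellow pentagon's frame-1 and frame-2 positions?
1.8

The yellow pentagon moved from (5.4, 6.8) to (7.1, 6.2), a distance of √(1.7² + 0.6²) ≈ 1.8.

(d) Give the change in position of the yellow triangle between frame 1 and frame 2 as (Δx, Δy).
(-2.9, 0.7)

The yellow triangle was at (7.5, 6.8) in frame 1 and (4.6, 7.5) in frame 2.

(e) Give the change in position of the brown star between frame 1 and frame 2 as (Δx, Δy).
(1.3, 0.6)

The brown star was at (4.3, 7.4) in frame 1 and (5.6, 8.0) in frame 2.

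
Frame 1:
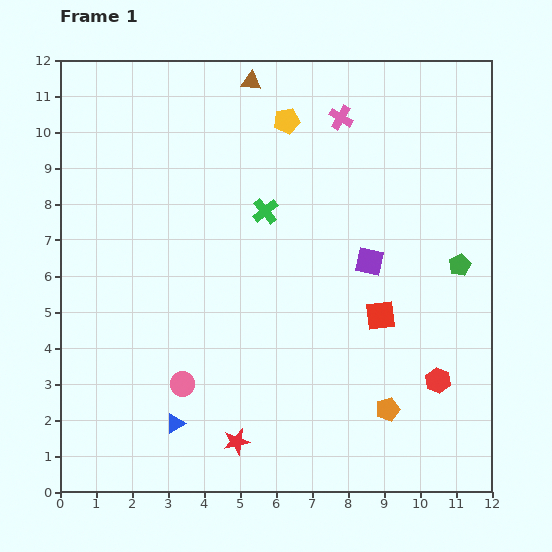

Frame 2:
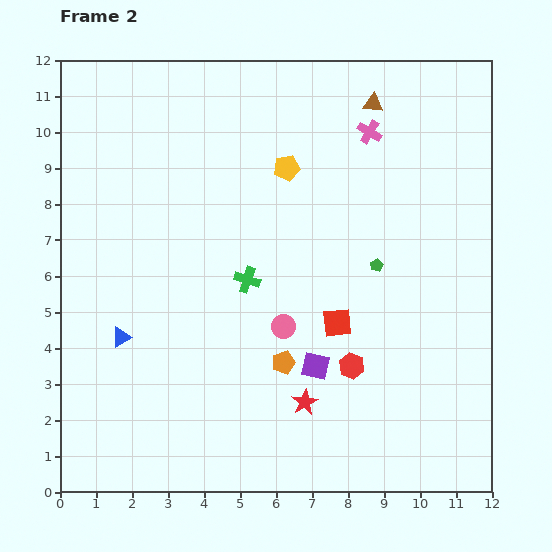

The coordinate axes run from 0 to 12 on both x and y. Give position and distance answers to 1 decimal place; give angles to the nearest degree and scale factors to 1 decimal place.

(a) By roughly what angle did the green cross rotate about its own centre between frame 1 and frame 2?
33° counter-clockwise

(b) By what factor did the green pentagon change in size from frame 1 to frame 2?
0.6×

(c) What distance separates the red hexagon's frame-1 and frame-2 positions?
2.4

The red hexagon moved from (10.5, 3.1) to (8.1, 3.5), a distance of √(2.4² + 0.4²) ≈ 2.4.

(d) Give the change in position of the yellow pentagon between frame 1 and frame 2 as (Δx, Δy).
(0.0, -1.3)

The yellow pentagon was at (6.3, 10.3) in frame 1 and (6.3, 9.0) in frame 2.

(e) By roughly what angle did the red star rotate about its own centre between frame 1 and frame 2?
18° counter-clockwise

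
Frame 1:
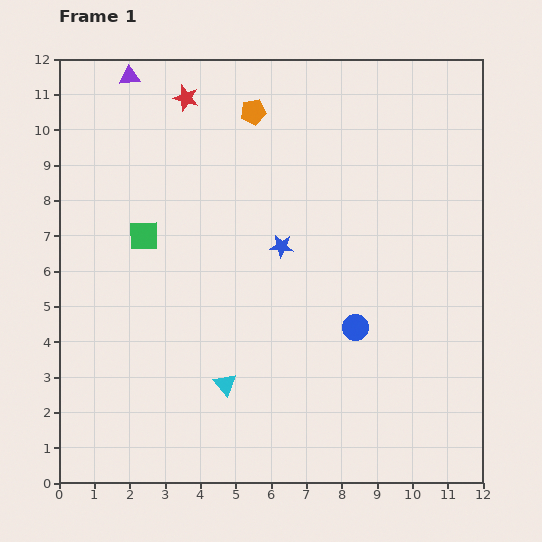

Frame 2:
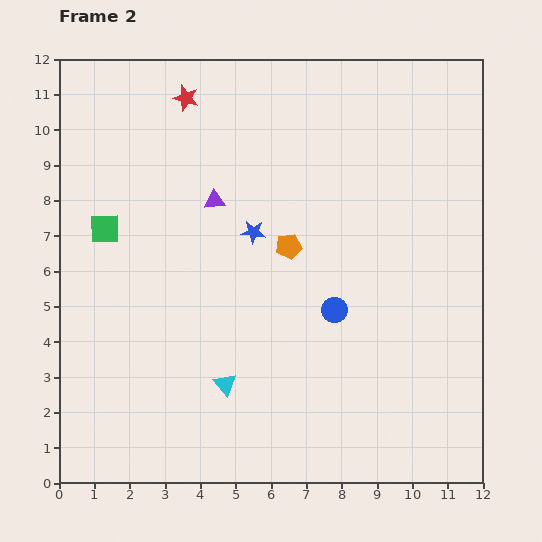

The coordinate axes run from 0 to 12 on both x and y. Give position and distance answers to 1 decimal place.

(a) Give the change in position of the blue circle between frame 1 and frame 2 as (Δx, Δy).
(-0.6, 0.5)

The blue circle was at (8.4, 4.4) in frame 1 and (7.8, 4.9) in frame 2.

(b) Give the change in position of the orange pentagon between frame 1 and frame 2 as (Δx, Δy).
(1.0, -3.8)

The orange pentagon was at (5.5, 10.5) in frame 1 and (6.5, 6.7) in frame 2.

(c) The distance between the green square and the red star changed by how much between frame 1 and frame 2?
+0.3

Distance in frame 1: 4.1. Distance in frame 2: 4.4.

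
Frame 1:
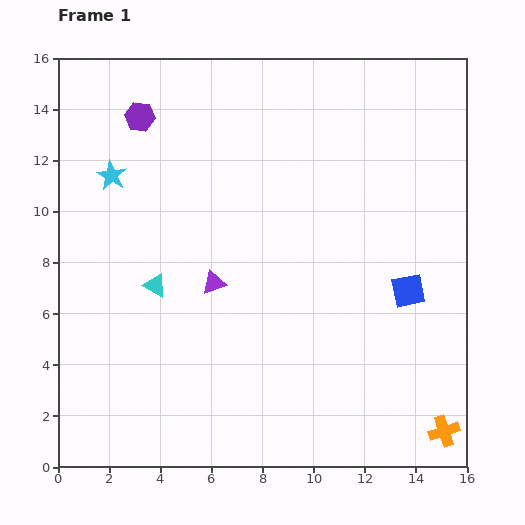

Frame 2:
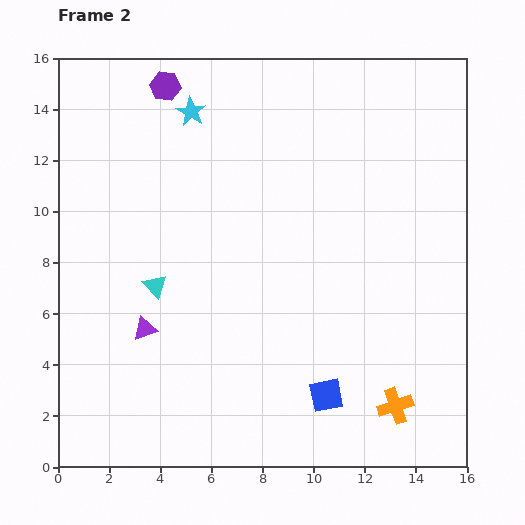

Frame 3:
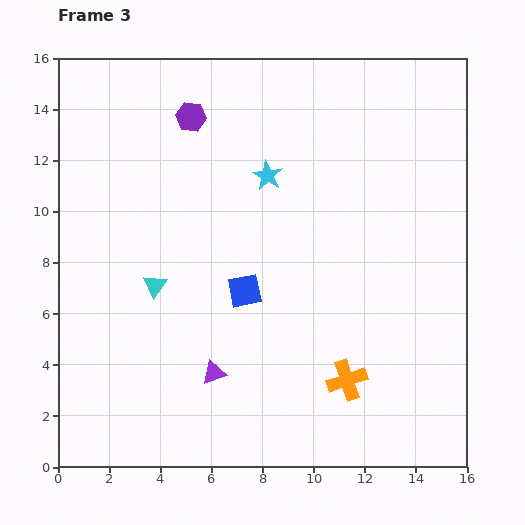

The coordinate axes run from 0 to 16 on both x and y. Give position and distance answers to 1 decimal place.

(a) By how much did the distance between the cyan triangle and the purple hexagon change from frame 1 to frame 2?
+1.2

Distance in frame 1: 6.6. Distance in frame 2: 7.8.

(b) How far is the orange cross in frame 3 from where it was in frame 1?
4.3

The orange cross moved from (15.1, 1.4) to (11.3, 3.4), a distance of √(3.8² + 2.0²) ≈ 4.3.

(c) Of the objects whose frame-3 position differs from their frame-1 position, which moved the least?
the purple hexagon

(moved 2.0)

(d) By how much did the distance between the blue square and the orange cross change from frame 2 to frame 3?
+2.6

Distance in frame 2: 2.7. Distance in frame 3: 5.3.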